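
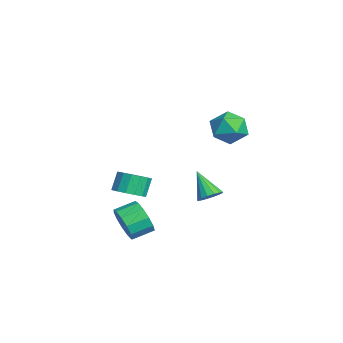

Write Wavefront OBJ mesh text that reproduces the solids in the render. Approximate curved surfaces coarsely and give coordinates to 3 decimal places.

v -2.256 2.324 -1.951
v -1.801 1.8 -1.799
v -3.284 1.816 -0.629
v -1.687 2.087 -1.599
v -1.724 2.437 -1.494
v -1.905 2.757 -1.511
v -2.179 2.961 -1.646
v -2.474 2.994 -1.863
v -2.71 2.848 -2.103
v -2.825 2.561 -2.302
v -2.787 2.211 -2.408
v -2.607 1.892 -2.391
v -2.333 1.688 -2.256
v -2.038 1.654 -2.039
v 2.169 -2.622 -1.094
v 2.752 -2.768 -0.295
v 2.514 -1.705 0.073
v 1.931 -1.558 -0.726
v 3.084 -2.554 -0.697
v 2.846 -1.491 -0.329
v 3.126 -2.362 -1.225
v 2.888 -1.299 -0.857
v 2.864 -2.252 -1.711
v 2.626 -1.189 -1.343
v 2.381 -2.26 -2.002
v 2.143 -1.197 -1.634
v 1.831 -2.382 -2.004
v 1.593 -1.319 -1.636
v 1.388 -2.58 -1.718
v 1.15 -1.517 -1.349
v 1.193 -2.792 -1.233
v 0.955 -1.729 -0.865
v 1.308 -2.949 -0.704
v 1.07 -1.886 -0.336
v 1.696 -3.003 -0.299
v 1.458 -1.939 0.069
v 2.235 -2.935 -0.147
v 1.997 -1.872 0.221
v -3.721 -1.588 -2.167
v -2.964 -1.836 -1.728
v -3.442 -1.461 -0.693
v -4.199 -1.212 -1.133
v -2.89 -1.389 -1.856
v -3.367 -1.014 -0.821
v -3.038 -0.995 -2.067
v -3.516 -0.62 -1.032
v -3.37 -0.76 -2.305
v -3.847 -0.384 -1.27
v -3.795 -0.746 -2.507
v -4.273 -0.371 -1.472
v -4.201 -0.959 -2.617
v -4.679 -0.583 -1.582
v -4.478 -1.339 -2.607
v -4.956 -0.964 -1.572
v -4.553 -1.786 -2.479
v -5.03 -1.411 -1.444
v -4.404 -2.18 -2.268
v -4.882 -1.805 -1.233
v -4.073 -2.416 -2.03
v -4.55 -2.04 -0.995
v -3.647 -2.429 -1.828
v -4.125 -2.054 -0.793
v -3.241 -2.217 -1.718
v -3.719 -1.841 -0.683
v -0.218 3.596 4.398
v 0.518 3.074 3.819
v -1.478 2.726 3.581
v -0.742 2.204 3.002
v -0.834 2.011 4.053
v -0.055 2.548 4.558
v -0.905 3.252 2.842
v -0.126 3.789 3.347
v 0.094 2.861 2.858
v 0.138 2.094 3.606
v -1.098 3.706 3.794
v -1.054 2.939 4.542
f 2 1 4
f 2 4 3
f 4 1 5
f 4 5 3
f 5 1 6
f 5 6 3
f 6 1 7
f 6 7 3
f 7 1 8
f 7 8 3
f 8 1 9
f 8 9 3
f 9 1 10
f 9 10 3
f 10 1 11
f 10 11 3
f 11 1 12
f 11 12 3
f 12 1 13
f 12 13 3
f 13 1 14
f 13 14 3
f 14 1 2
f 14 2 3
f 16 15 19
f 16 19 17
f 17 19 20
f 17 20 18
f 19 15 21
f 19 21 20
f 20 21 22
f 20 22 18
f 21 15 23
f 21 23 22
f 22 23 24
f 22 24 18
f 23 15 25
f 23 25 24
f 24 25 26
f 24 26 18
f 25 15 27
f 25 27 26
f 26 27 28
f 26 28 18
f 27 15 29
f 27 29 28
f 28 29 30
f 28 30 18
f 29 15 31
f 29 31 30
f 30 31 32
f 30 32 18
f 31 15 33
f 31 33 32
f 32 33 34
f 32 34 18
f 33 15 35
f 33 35 34
f 34 35 36
f 34 36 18
f 35 15 37
f 35 37 36
f 36 37 38
f 36 38 18
f 37 15 16
f 37 16 38
f 38 16 17
f 38 17 18
f 40 39 43
f 40 43 41
f 41 43 44
f 41 44 42
f 43 39 45
f 43 45 44
f 44 45 46
f 44 46 42
f 45 39 47
f 45 47 46
f 46 47 48
f 46 48 42
f 47 39 49
f 47 49 48
f 48 49 50
f 48 50 42
f 49 39 51
f 49 51 50
f 50 51 52
f 50 52 42
f 51 39 53
f 51 53 52
f 52 53 54
f 52 54 42
f 53 39 55
f 53 55 54
f 54 55 56
f 54 56 42
f 55 39 57
f 55 57 56
f 56 57 58
f 56 58 42
f 57 39 59
f 57 59 58
f 58 59 60
f 58 60 42
f 59 39 61
f 59 61 60
f 60 61 62
f 60 62 42
f 61 39 63
f 61 63 62
f 62 63 64
f 62 64 42
f 63 39 40
f 63 40 64
f 64 40 41
f 64 41 42
f 65 76 70
f 65 70 66
f 65 66 72
f 65 72 75
f 65 75 76
f 66 70 74
f 70 76 69
f 76 75 67
f 75 72 71
f 72 66 73
f 68 74 69
f 68 69 67
f 68 67 71
f 68 71 73
f 68 73 74
f 69 74 70
f 67 69 76
f 71 67 75
f 73 71 72
f 74 73 66



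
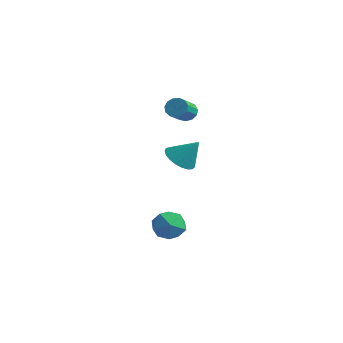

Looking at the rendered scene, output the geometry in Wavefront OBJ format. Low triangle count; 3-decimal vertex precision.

v 0.322 0.523 -2.774
v 0.864 0.41 -3.717
v -1.124 -0.17 -3.523
v -0.582 -0.283 -4.466
v -0.317 -0.903 -3.605
v 0.577 -0.475 -3.143
v -0.837 0.715 -4.097
v 0.057 1.143 -3.635
v 0.148 0.529 -4.535
v 0.469 -0.471 -4.231
v -0.729 0.711 -3.009
v -0.408 -0.289 -2.705
v -0.635 1.482 0.79
v 0.218 1.2 0.329
v 0.255 2.018 2.11
v 0.175 1.597 0.197
v -0.009 1.974 0.168
v -0.301 2.265 0.247
v -0.65 2.422 0.419
v -0.997 2.415 0.655
v -1.282 2.248 0.915
v -1.454 1.948 1.153
v -1.485 1.568 1.328
v -1.369 1.172 1.41
v -1.126 0.831 1.385
v -0.798 0.602 1.257
v -0.442 0.525 1.048
v -0.12 0.614 0.794
v 0.114 0.853 0.54
v -2.353 3.766 3.088
v -2.065 4.166 3.557
v -1.658 2.953 4.34
v -1.947 2.554 3.872
v -2.428 4.115 3.667
v -2.021 2.903 4.451
v -2.768 3.954 3.594
v -2.361 2.741 4.377
v -2.976 3.733 3.36
v -2.569 2.52 4.143
v -2.986 3.523 3.04
v -2.58 2.31 3.823
v -2.796 3.39 2.735
v -2.389 2.177 3.519
v -2.465 3.376 2.542
v -2.058 2.164 3.326
v -2.098 3.487 2.523
v -1.692 2.274 3.307
v -1.813 3.686 2.683
v -1.406 2.473 3.467
v -1.699 3.911 2.972
v -1.292 2.698 3.756
v -1.793 4.09 3.298
v -1.386 2.877 4.081
f 1 12 6
f 1 6 2
f 1 2 8
f 1 8 11
f 1 11 12
f 2 6 10
f 6 12 5
f 12 11 3
f 11 8 7
f 8 2 9
f 4 10 5
f 4 5 3
f 4 3 7
f 4 7 9
f 4 9 10
f 5 10 6
f 3 5 12
f 7 3 11
f 9 7 8
f 10 9 2
f 14 13 16
f 14 16 15
f 16 13 17
f 16 17 15
f 17 13 18
f 17 18 15
f 18 13 19
f 18 19 15
f 19 13 20
f 19 20 15
f 20 13 21
f 20 21 15
f 21 13 22
f 21 22 15
f 22 13 23
f 22 23 15
f 23 13 24
f 23 24 15
f 24 13 25
f 24 25 15
f 25 13 26
f 25 26 15
f 26 13 27
f 26 27 15
f 27 13 28
f 27 28 15
f 28 13 29
f 28 29 15
f 29 13 14
f 29 14 15
f 31 30 34
f 31 34 32
f 32 34 35
f 32 35 33
f 34 30 36
f 34 36 35
f 35 36 37
f 35 37 33
f 36 30 38
f 36 38 37
f 37 38 39
f 37 39 33
f 38 30 40
f 38 40 39
f 39 40 41
f 39 41 33
f 40 30 42
f 40 42 41
f 41 42 43
f 41 43 33
f 42 30 44
f 42 44 43
f 43 44 45
f 43 45 33
f 44 30 46
f 44 46 45
f 45 46 47
f 45 47 33
f 46 30 48
f 46 48 47
f 47 48 49
f 47 49 33
f 48 30 50
f 48 50 49
f 49 50 51
f 49 51 33
f 50 30 52
f 50 52 51
f 51 52 53
f 51 53 33
f 52 30 31
f 52 31 53
f 53 31 32
f 53 32 33



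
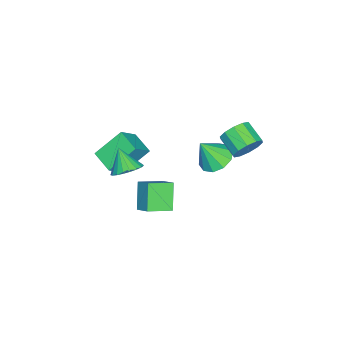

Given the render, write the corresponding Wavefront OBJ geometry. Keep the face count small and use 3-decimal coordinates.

v -3.197 0.782 -2.05
v -2.145 0.962 -2.272
v -2.743 -0.002 -0.53
v -2.379 1.492 -1.928
v -2.925 1.751 -1.631
v -3.575 1.64 -1.494
v -4.081 1.202 -1.569
v -4.249 0.603 -1.828
v -4.016 0.073 -2.172
v -3.469 -0.186 -2.469
v -2.819 -0.075 -2.606
v -2.313 0.363 -2.531
v -0.608 3.351 2.25
v -0.138 3.423 3.049
v -0.902 2.422 3.589
v -1.372 2.349 2.79
v -0.588 3.78 3.074
v -1.352 2.779 3.615
v -1.046 3.973 2.785
v -1.809 2.972 3.325
v -1.336 3.928 2.291
v -2.1 2.927 2.831
v -1.349 3.662 1.781
v -2.112 2.661 2.322
v -1.078 3.278 1.451
v -1.842 2.277 1.991
v -0.628 2.921 1.425
v -1.392 1.92 1.966
v -0.171 2.728 1.715
v -0.934 1.727 2.255
v 0.12 2.773 2.209
v -0.644 1.772 2.749
v 0.132 3.039 2.718
v -0.631 2.038 3.259
v -0.202 -2.704 -2.469
v 0.308 -1.919 -1.801
v -1.175 -1.593 -3.031
v -0.664 -0.808 -2.363
v 0.944 -2.352 -3.757
v 1.455 -1.567 -3.089
v -0.028 -1.241 -4.319
v 0.482 -0.456 -3.651
v -0.908 -4.611 -1.414
v -1.924 -3.444 -0.07
v -0.123 -3.5 -1.786
v -1.139 -2.333 -0.441
v 0.219 -5.007 -0.219
v -0.797 -3.84 1.126
v 1.004 -3.896 -0.59
v -0.012 -2.729 0.754
v 2.96 -2.092 2.078
v 3.724 -2.013 2.566
v 2.34 -2.788 3.162
v 3.537 -1.698 2.66
v 3.25 -1.451 2.655
v 2.913 -1.315 2.549
v 2.584 -1.314 2.362
v 2.32 -1.447 2.125
v 2.167 -1.692 1.881
v 2.151 -2.006 1.67
v 2.275 -2.335 1.53
v 2.517 -2.622 1.485
v 2.836 -2.817 1.542
v 3.176 -2.888 1.692
v 3.479 -2.82 1.908
v 3.693 -2.627 2.154
v 3.779 -2.341 2.386
f 2 1 4
f 2 4 3
f 4 1 5
f 4 5 3
f 5 1 6
f 5 6 3
f 6 1 7
f 6 7 3
f 7 1 8
f 7 8 3
f 8 1 9
f 8 9 3
f 9 1 10
f 9 10 3
f 10 1 11
f 10 11 3
f 11 1 12
f 11 12 3
f 12 1 2
f 12 2 3
f 14 13 17
f 14 17 15
f 15 17 18
f 15 18 16
f 17 13 19
f 17 19 18
f 18 19 20
f 18 20 16
f 19 13 21
f 19 21 20
f 20 21 22
f 20 22 16
f 21 13 23
f 21 23 22
f 22 23 24
f 22 24 16
f 23 13 25
f 23 25 24
f 24 25 26
f 24 26 16
f 25 13 27
f 25 27 26
f 26 27 28
f 26 28 16
f 27 13 29
f 27 29 28
f 28 29 30
f 28 30 16
f 29 13 31
f 29 31 30
f 30 31 32
f 30 32 16
f 31 13 33
f 31 33 32
f 32 33 34
f 32 34 16
f 33 13 14
f 33 14 34
f 34 14 15
f 34 15 16
f 36 38 35
f 39 36 35
f 35 38 37
f 37 39 35
f 36 42 38
f 40 36 39
f 40 42 36
f 38 42 37
f 41 39 37
f 37 42 41
f 41 40 39
f 42 40 41
f 44 46 43
f 47 44 43
f 43 46 45
f 45 47 43
f 44 50 46
f 48 44 47
f 48 50 44
f 46 50 45
f 49 47 45
f 45 50 49
f 49 48 47
f 50 48 49
f 52 51 54
f 52 54 53
f 54 51 55
f 54 55 53
f 55 51 56
f 55 56 53
f 56 51 57
f 56 57 53
f 57 51 58
f 57 58 53
f 58 51 59
f 58 59 53
f 59 51 60
f 59 60 53
f 60 51 61
f 60 61 53
f 61 51 62
f 61 62 53
f 62 51 63
f 62 63 53
f 63 51 64
f 63 64 53
f 64 51 65
f 64 65 53
f 65 51 66
f 65 66 53
f 66 51 67
f 66 67 53
f 67 51 52
f 67 52 53



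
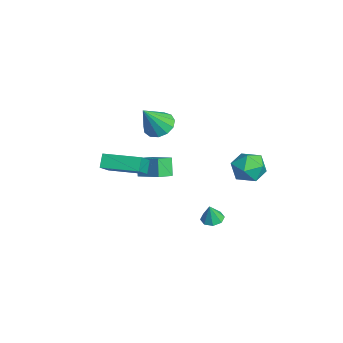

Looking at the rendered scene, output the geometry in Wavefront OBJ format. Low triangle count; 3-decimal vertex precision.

v 2.416 0.814 -3.212
v 2.778 0.298 -3.371
v 2.604 0.606 -2.108
v 3.046 0.716 -3.338
v 2.945 1.191 -3.231
v 2.534 1.446 -3.113
v 2.054 1.33 -3.054
v 1.786 0.912 -3.087
v 1.887 0.437 -3.194
v 2.298 0.183 -3.311
v 1.736 3.115 0.36
v 2.211 3.418 1.26
v 2.949 1.922 0.12
v 3.424 2.225 1.02
v 2.484 1.734 1.056
v 1.734 2.471 1.204
v 3.426 2.869 0.176
v 2.676 3.606 0.324
v 3.256 3.266 1.146
v 2.674 2.564 1.69
v 2.486 2.776 -0.31
v 1.904 2.074 0.234
v 0.044 -2.758 0.373
v 1.179 -1.851 0.993
v -0.425 -1.934 0.025
v 0.71 -1.026 0.646
v 0.65 -2.834 -0.626
v 1.785 -1.926 -0.005
v 0.181 -2.009 -0.973
v 1.316 -1.102 -0.353
v -1.876 -1.223 1.538
v -1.046 -1.401 1.134
v -1.284 -2.197 3.182
v -0.992 -0.94 1.388
v -1.219 -0.568 1.69
v -1.654 -0.404 1.944
v -2.159 -0.5 2.069
v -2.575 -0.826 2.026
v -2.769 -1.277 1.828
v -2.679 -1.711 1.538
v -2.334 -1.99 1.248
v -1.844 -2.026 1.051
v -1.364 -1.806 1.008
v 1.791 -4.403 1.926
v 2.736 -4.984 2.876
v 2.777 -2.565 2.07
v 3.722 -3.146 3.019
v 2.318 -4.634 1.261
v 3.263 -5.215 2.21
v 3.304 -2.796 1.404
v 4.249 -3.377 2.354
f 2 1 4
f 2 4 3
f 4 1 5
f 4 5 3
f 5 1 6
f 5 6 3
f 6 1 7
f 6 7 3
f 7 1 8
f 7 8 3
f 8 1 9
f 8 9 3
f 9 1 10
f 9 10 3
f 10 1 2
f 10 2 3
f 11 22 16
f 11 16 12
f 11 12 18
f 11 18 21
f 11 21 22
f 12 16 20
f 16 22 15
f 22 21 13
f 21 18 17
f 18 12 19
f 14 20 15
f 14 15 13
f 14 13 17
f 14 17 19
f 14 19 20
f 15 20 16
f 13 15 22
f 17 13 21
f 19 17 18
f 20 19 12
f 24 26 23
f 27 24 23
f 23 26 25
f 25 27 23
f 24 30 26
f 28 24 27
f 28 30 24
f 26 30 25
f 29 27 25
f 25 30 29
f 29 28 27
f 30 28 29
f 32 31 34
f 32 34 33
f 34 31 35
f 34 35 33
f 35 31 36
f 35 36 33
f 36 31 37
f 36 37 33
f 37 31 38
f 37 38 33
f 38 31 39
f 38 39 33
f 39 31 40
f 39 40 33
f 40 31 41
f 40 41 33
f 41 31 42
f 41 42 33
f 42 31 43
f 42 43 33
f 43 31 32
f 43 32 33
f 45 47 44
f 48 45 44
f 44 47 46
f 46 48 44
f 45 51 47
f 49 45 48
f 49 51 45
f 47 51 46
f 50 48 46
f 46 51 50
f 50 49 48
f 51 49 50



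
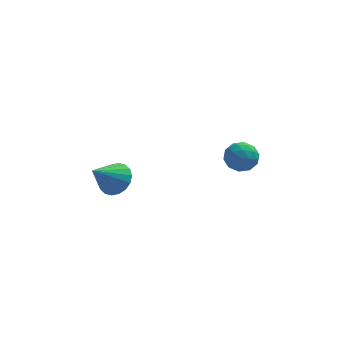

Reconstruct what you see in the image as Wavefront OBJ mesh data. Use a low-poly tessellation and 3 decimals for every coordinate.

v 3.107 -1.772 0.865
v 3.665 -1.576 1.386
v 3.695 -2.884 0.654
v 4.253 -2.688 1.175
v 3.521 -2.843 1.422
v 3.157 -2.156 1.552
v 4.203 -2.304 0.488
v 3.839 -1.617 0.618
v 4.343 -1.905 1.153
v 3.921 -2.238 1.73
v 3.439 -2.222 0.31
v 3.017 -2.555 0.887
v 3.334 -1.576 1.144
v 4.026 -2.884 0.896
v 3.595 -2.975 1.041
v 3.923 -2.86 1.347
v 3.035 -1.917 1.242
v 3.364 -1.802 1.548
v 3.279 -2.547 1.569
v 3.996 -2.658 0.492
v 4.325 -2.543 0.798
v 3.437 -1.6 0.693
v 3.765 -1.485 0.999
v 4.081 -1.913 0.471
v 4.061 -1.654 1.314
v 4.407 -2.308 1.189
v 4.377 -2.082 0.785
v 4.163 -1.678 0.862
v 3.813 -1.85 1.653
v 4.159 -2.504 1.528
v 3.728 -2.595 1.673
v 3.514 -2.191 1.75
v 4.211 -2.043 1.516
v 3.201 -1.956 0.512
v 3.547 -2.61 0.387
v 3.846 -2.269 0.29
v 3.632 -1.865 0.367
v 2.953 -2.152 0.851
v 3.299 -2.806 0.726
v 3.197 -2.782 1.178
v 2.983 -2.378 1.255
v 3.149 -2.417 0.524
v -1.517 -2.885 0.313
v -0.912 -3.431 0.47
v -2.443 -3.595 1.407
v -0.84 -3.157 0.708
v -0.903 -2.83 0.868
v -1.087 -2.514 0.918
v -1.356 -2.271 0.848
v -1.657 -2.15 0.672
v -1.931 -2.174 0.424
v -2.122 -2.339 0.155
v -2.194 -2.612 -0.083
v -2.132 -2.939 -0.243
v -1.947 -3.256 -0.292
v -1.678 -3.499 -0.222
v -1.377 -3.62 -0.046
v -1.104 -3.596 0.201
f 1 38 17
f 38 12 41
f 17 41 6
f 38 41 17
f 1 17 13
f 17 6 18
f 13 18 2
f 17 18 13
f 1 13 22
f 13 2 23
f 22 23 8
f 13 23 22
f 1 22 34
f 22 8 37
f 34 37 11
f 22 37 34
f 1 34 38
f 34 11 42
f 38 42 12
f 34 42 38
f 2 18 29
f 18 6 32
f 29 32 10
f 18 32 29
f 6 41 19
f 41 12 40
f 19 40 5
f 41 40 19
f 12 42 39
f 42 11 35
f 39 35 3
f 42 35 39
f 11 37 36
f 37 8 24
f 36 24 7
f 37 24 36
f 8 23 28
f 23 2 25
f 28 25 9
f 23 25 28
f 4 30 16
f 30 10 31
f 16 31 5
f 30 31 16
f 4 16 14
f 16 5 15
f 14 15 3
f 16 15 14
f 4 14 21
f 14 3 20
f 21 20 7
f 14 20 21
f 4 21 26
f 21 7 27
f 26 27 9
f 21 27 26
f 4 26 30
f 26 9 33
f 30 33 10
f 26 33 30
f 5 31 19
f 31 10 32
f 19 32 6
f 31 32 19
f 3 15 39
f 15 5 40
f 39 40 12
f 15 40 39
f 7 20 36
f 20 3 35
f 36 35 11
f 20 35 36
f 9 27 28
f 27 7 24
f 28 24 8
f 27 24 28
f 10 33 29
f 33 9 25
f 29 25 2
f 33 25 29
f 44 43 46
f 44 46 45
f 46 43 47
f 46 47 45
f 47 43 48
f 47 48 45
f 48 43 49
f 48 49 45
f 49 43 50
f 49 50 45
f 50 43 51
f 50 51 45
f 51 43 52
f 51 52 45
f 52 43 53
f 52 53 45
f 53 43 54
f 53 54 45
f 54 43 55
f 54 55 45
f 55 43 56
f 55 56 45
f 56 43 57
f 56 57 45
f 57 43 58
f 57 58 45
f 58 43 44
f 58 44 45



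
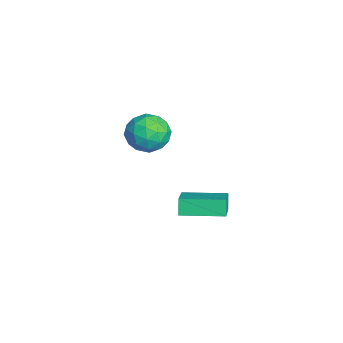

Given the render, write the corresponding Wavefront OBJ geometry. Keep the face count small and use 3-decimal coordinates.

v -2.715 2.419 1.148
v -1.6 2.297 1.507
v -3.3 1.323 2.593
v -2.185 1.201 2.952
v -2.723 2.245 3.045
v -2.361 2.922 2.152
v -2.539 0.698 1.948
v -2.177 1.375 1.055
v -1.491 1.233 2.001
v -1.605 2.189 2.68
v -3.295 1.431 1.42
v -3.409 2.387 2.099
v -2.106 2.454 1.201
v -2.794 1.166 2.899
v -3.11 1.779 2.954
v -2.455 1.708 3.165
v -2.553 2.821 1.58
v -1.898 2.75 1.791
v -2.558 2.719 2.695
v -3.002 0.87 2.309
v -2.347 0.799 2.52
v -2.445 1.912 0.935
v -1.79 1.841 1.146
v -2.342 0.901 1.405
v -1.387 1.757 1.702
v -1.731 1.113 2.552
v -1.938 0.818 1.961
v -1.726 1.216 1.436
v -1.454 2.319 2.101
v -1.798 1.675 2.95
v -2.114 2.288 3.005
v -1.901 2.686 2.48
v -1.39 1.694 2.392
v -3.102 1.945 1.15
v -3.446 1.301 1.999
v -2.999 0.934 1.62
v -2.786 1.332 1.095
v -3.169 2.507 1.548
v -3.513 1.863 2.398
v -3.174 2.404 2.664
v -2.962 2.802 2.139
v -3.51 1.926 1.708
v 2.107 2.983 0.144
v 1.68 3.03 0.935
v 2.43 5.057 0.196
v 2.003 5.104 0.986
v 3.797 2.696 1.074
v 3.37 2.743 1.864
v 4.12 4.77 1.125
v 3.693 4.817 1.916
f 1 38 17
f 38 12 41
f 17 41 6
f 38 41 17
f 1 17 13
f 17 6 18
f 13 18 2
f 17 18 13
f 1 13 22
f 13 2 23
f 22 23 8
f 13 23 22
f 1 22 34
f 22 8 37
f 34 37 11
f 22 37 34
f 1 34 38
f 34 11 42
f 38 42 12
f 34 42 38
f 2 18 29
f 18 6 32
f 29 32 10
f 18 32 29
f 6 41 19
f 41 12 40
f 19 40 5
f 41 40 19
f 12 42 39
f 42 11 35
f 39 35 3
f 42 35 39
f 11 37 36
f 37 8 24
f 36 24 7
f 37 24 36
f 8 23 28
f 23 2 25
f 28 25 9
f 23 25 28
f 4 30 16
f 30 10 31
f 16 31 5
f 30 31 16
f 4 16 14
f 16 5 15
f 14 15 3
f 16 15 14
f 4 14 21
f 14 3 20
f 21 20 7
f 14 20 21
f 4 21 26
f 21 7 27
f 26 27 9
f 21 27 26
f 4 26 30
f 26 9 33
f 30 33 10
f 26 33 30
f 5 31 19
f 31 10 32
f 19 32 6
f 31 32 19
f 3 15 39
f 15 5 40
f 39 40 12
f 15 40 39
f 7 20 36
f 20 3 35
f 36 35 11
f 20 35 36
f 9 27 28
f 27 7 24
f 28 24 8
f 27 24 28
f 10 33 29
f 33 9 25
f 29 25 2
f 33 25 29
f 44 46 43
f 47 44 43
f 43 46 45
f 45 47 43
f 44 50 46
f 48 44 47
f 48 50 44
f 46 50 45
f 49 47 45
f 45 50 49
f 49 48 47
f 50 48 49



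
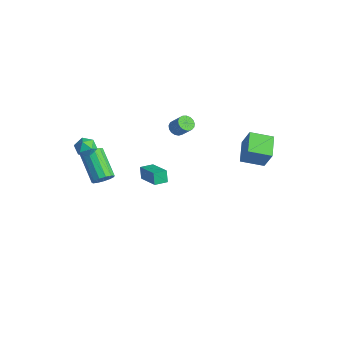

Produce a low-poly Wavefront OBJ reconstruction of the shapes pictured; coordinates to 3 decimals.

v -4.283 -2.253 1.031
v -3.544 -2.28 0.927
v -4.296 -3.44 1.253
v -3.557 -3.467 1.149
v -3.837 -3.118 1.746
v -3.829 -2.385 1.609
v -4.011 -3.335 0.571
v -4.003 -2.602 0.434
v -3.376 -2.949 0.642
v -3.269 -2.815 1.369
v -4.571 -2.905 0.811
v -4.464 -2.771 1.538
v 3.794 2.846 2.65
v 4.471 2.9 4.01
v 2.679 3.739 3.17
v 3.356 3.793 4.53
v 4.544 4.027 2.23
v 5.221 4.081 3.59
v 3.429 4.92 2.75
v 4.106 4.974 4.11
v -3.46 0.681 -3.219
v -3.766 0.799 -2.403
v -3.388 1.563 -3.32
v -3.695 1.681 -2.504
v -1.825 0.619 -2.596
v -2.132 0.737 -1.78
v -1.754 1.501 -2.697
v -2.06 1.619 -1.881
v -0.655 1.442 3.185
v -0.368 1.792 2.856
v 0.322 2.008 3.685
v 0.035 1.658 4.015
v -0.554 1.949 2.969
v 0.136 2.164 3.798
v -0.762 1.989 3.132
v -0.072 2.205 3.961
v -0.946 1.904 3.308
v -0.256 2.12 4.137
v -1.064 1.714 3.455
v -0.374 1.93 4.284
v -1.088 1.461 3.541
v -0.398 1.677 4.37
v -1.012 1.204 3.545
v -0.322 1.419 4.374
v -0.855 1.001 3.467
v -0.165 1.217 4.296
v -0.652 0.9 3.324
v 0.038 1.115 4.153
v -0.45 0.922 3.15
v 0.24 1.138 3.979
v -0.294 1.064 2.984
v 0.396 1.28 3.813
v -0.222 1.293 2.864
v 0.468 1.508 3.693
v -0.248 1.555 2.818
v 0.442 1.771 3.647
v -2.445 -2.577 -1.004
v -2.027 -2.637 -0.42
v -3.738 -2.403 0.827
v -4.155 -2.343 0.244
v -2.04 -2.242 -0.512
v -3.75 -2.008 0.736
v -2.181 -1.953 -0.759
v -3.892 -1.719 0.488
v -2.406 -1.862 -1.085
v -4.117 -1.629 0.163
v -2.643 -1.999 -1.384
v -4.354 -1.765 -0.137
v -2.817 -2.319 -1.563
v -4.528 -2.085 -0.316
v -2.873 -2.721 -1.564
v -4.584 -2.487 -0.317
v -2.793 -3.077 -1.388
v -4.503 -2.843 -0.14
v -2.602 -3.274 -1.089
v -4.313 -3.041 0.159
v -2.361 -3.25 -0.763
v -4.072 -3.017 0.484
v -2.147 -3.013 -0.514
v -3.858 -2.779 0.734
f 1 12 6
f 1 6 2
f 1 2 8
f 1 8 11
f 1 11 12
f 2 6 10
f 6 12 5
f 12 11 3
f 11 8 7
f 8 2 9
f 4 10 5
f 4 5 3
f 4 3 7
f 4 7 9
f 4 9 10
f 5 10 6
f 3 5 12
f 7 3 11
f 9 7 8
f 10 9 2
f 14 16 13
f 17 14 13
f 13 16 15
f 15 17 13
f 14 20 16
f 18 14 17
f 18 20 14
f 16 20 15
f 19 17 15
f 15 20 19
f 19 18 17
f 20 18 19
f 22 24 21
f 25 22 21
f 21 24 23
f 23 25 21
f 22 28 24
f 26 22 25
f 26 28 22
f 24 28 23
f 27 25 23
f 23 28 27
f 27 26 25
f 28 26 27
f 30 29 33
f 30 33 31
f 31 33 34
f 31 34 32
f 33 29 35
f 33 35 34
f 34 35 36
f 34 36 32
f 35 29 37
f 35 37 36
f 36 37 38
f 36 38 32
f 37 29 39
f 37 39 38
f 38 39 40
f 38 40 32
f 39 29 41
f 39 41 40
f 40 41 42
f 40 42 32
f 41 29 43
f 41 43 42
f 42 43 44
f 42 44 32
f 43 29 45
f 43 45 44
f 44 45 46
f 44 46 32
f 45 29 47
f 45 47 46
f 46 47 48
f 46 48 32
f 47 29 49
f 47 49 48
f 48 49 50
f 48 50 32
f 49 29 51
f 49 51 50
f 50 51 52
f 50 52 32
f 51 29 53
f 51 53 52
f 52 53 54
f 52 54 32
f 53 29 55
f 53 55 54
f 54 55 56
f 54 56 32
f 55 29 30
f 55 30 56
f 56 30 31
f 56 31 32
f 58 57 61
f 58 61 59
f 59 61 62
f 59 62 60
f 61 57 63
f 61 63 62
f 62 63 64
f 62 64 60
f 63 57 65
f 63 65 64
f 64 65 66
f 64 66 60
f 65 57 67
f 65 67 66
f 66 67 68
f 66 68 60
f 67 57 69
f 67 69 68
f 68 69 70
f 68 70 60
f 69 57 71
f 69 71 70
f 70 71 72
f 70 72 60
f 71 57 73
f 71 73 72
f 72 73 74
f 72 74 60
f 73 57 75
f 73 75 74
f 74 75 76
f 74 76 60
f 75 57 77
f 75 77 76
f 76 77 78
f 76 78 60
f 77 57 79
f 77 79 78
f 78 79 80
f 78 80 60
f 79 57 58
f 79 58 80
f 80 58 59
f 80 59 60



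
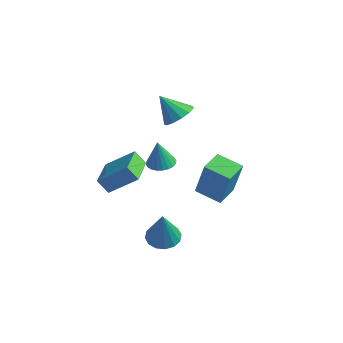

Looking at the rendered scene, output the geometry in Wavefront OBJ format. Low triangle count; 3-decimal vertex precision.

v 2.561 -2.856 -2.278
v 3.147 -3.265 -2.591
v 3.159 -3.424 -0.422
v 3.299 -2.896 -2.527
v 3.253 -2.517 -2.397
v 3.022 -2.228 -2.234
v 2.668 -2.108 -2.083
v 2.284 -2.189 -1.984
v 1.975 -2.448 -1.964
v 1.823 -2.816 -2.028
v 1.869 -3.195 -2.158
v 2.1 -3.484 -2.321
v 2.455 -3.604 -2.472
v 2.838 -3.524 -2.571
v 0.231 1.119 -2.342
v 0.923 1.03 -0.372
v -0.124 2.252 -2.166
v 0.569 2.163 -0.196
v 1.431 1.557 -2.744
v 2.124 1.468 -0.774
v 1.077 2.69 -2.568
v 1.769 2.601 -0.598
v 0.167 0.209 2.92
v 0.634 0.627 3.433
v -0.627 -0.229 4
v 0.3 0.91 3.303
v -0.076 0.971 3.051
v -0.374 0.79 2.758
v -0.502 0.424 2.516
v -0.416 -0.01 2.402
v -0.146 -0.374 2.453
v 0.223 -0.553 2.652
v 0.575 -0.49 2.936
v 0.797 -0.205 3.215
v 0.819 0.211 3.4
v 1.602 -2.109 1.591
v 2.235 -2.254 1.549
v 1.638 -2.351 2.969
v 2.244 -2.004 1.593
v 2.155 -1.77 1.636
v 1.982 -1.588 1.672
v 1.751 -1.486 1.696
v 1.498 -1.478 1.704
v 1.26 -1.566 1.695
v 1.075 -1.738 1.669
v 0.97 -1.965 1.632
v 0.961 -2.215 1.589
v 1.05 -2.449 1.546
v 1.222 -2.631 1.509
v 1.453 -2.733 1.485
v 1.706 -2.741 1.478
v 1.944 -2.652 1.487
v 2.129 -2.481 1.512
v 0.682 -4.283 0.194
v 0.272 -4.558 0.862
v -0.409 -2.905 0.092
v -0.818 -3.18 0.759
v 1.658 -3.44 1.141
v 1.249 -3.715 1.808
v 0.568 -2.062 1.038
v 0.158 -2.337 1.706
f 2 1 4
f 2 4 3
f 4 1 5
f 4 5 3
f 5 1 6
f 5 6 3
f 6 1 7
f 6 7 3
f 7 1 8
f 7 8 3
f 8 1 9
f 8 9 3
f 9 1 10
f 9 10 3
f 10 1 11
f 10 11 3
f 11 1 12
f 11 12 3
f 12 1 13
f 12 13 3
f 13 1 14
f 13 14 3
f 14 1 2
f 14 2 3
f 16 18 15
f 19 16 15
f 15 18 17
f 17 19 15
f 16 22 18
f 20 16 19
f 20 22 16
f 18 22 17
f 21 19 17
f 17 22 21
f 21 20 19
f 22 20 21
f 24 23 26
f 24 26 25
f 26 23 27
f 26 27 25
f 27 23 28
f 27 28 25
f 28 23 29
f 28 29 25
f 29 23 30
f 29 30 25
f 30 23 31
f 30 31 25
f 31 23 32
f 31 32 25
f 32 23 33
f 32 33 25
f 33 23 34
f 33 34 25
f 34 23 35
f 34 35 25
f 35 23 24
f 35 24 25
f 37 36 39
f 37 39 38
f 39 36 40
f 39 40 38
f 40 36 41
f 40 41 38
f 41 36 42
f 41 42 38
f 42 36 43
f 42 43 38
f 43 36 44
f 43 44 38
f 44 36 45
f 44 45 38
f 45 36 46
f 45 46 38
f 46 36 47
f 46 47 38
f 47 36 48
f 47 48 38
f 48 36 49
f 48 49 38
f 49 36 50
f 49 50 38
f 50 36 51
f 50 51 38
f 51 36 52
f 51 52 38
f 52 36 53
f 52 53 38
f 53 36 37
f 53 37 38
f 55 57 54
f 58 55 54
f 54 57 56
f 56 58 54
f 55 61 57
f 59 55 58
f 59 61 55
f 57 61 56
f 60 58 56
f 56 61 60
f 60 59 58
f 61 59 60



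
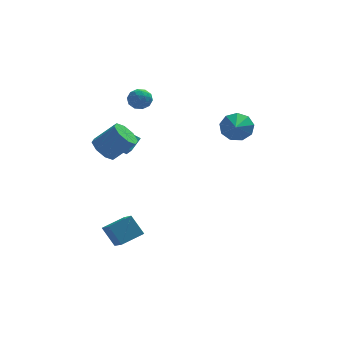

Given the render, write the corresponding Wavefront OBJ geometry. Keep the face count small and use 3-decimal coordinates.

v 3.644 2.364 1.386
v 3.946 1.853 0.484
v 3.416 0.876 2.154
v 4.535 1.982 0.91
v 4.708 2.29 1.559
v 4.383 2.633 2.127
v 3.712 2.85 2.349
v 3.01 2.84 2.12
v 2.604 2.607 1.548
v 2.685 2.261 0.9
v 3.215 1.963 0.48
v -4.701 3.054 0.091
v -4.421 2.183 0.883
v -4.103 3.821 0.724
v -3.823 2.95 1.515
v -3.117 2.65 -0.915
v -2.837 1.779 -0.124
v -2.519 3.417 -0.283
v -2.239 2.546 0.509
v -4.133 -3.943 -4.987
v -3.77 -5.332 -4.021
v -4.846 -3.314 -3.814
v -4.483 -4.703 -2.848
v -2.797 -3.277 -4.532
v -2.434 -4.666 -3.566
v -3.51 -2.648 -3.359
v -3.147 -4.037 -2.393
v -2.887 3.38 3.887
v -2.155 3.525 4.252
v -2.345 2.355 3.208
v -1.613 2.5 3.573
v -2.249 2.205 4.019
v -2.583 2.838 4.439
v -1.917 3.042 3.021
v -2.251 3.675 3.441
v -1.555 3.316 3.717
v -1.76 2.798 4.334
v -2.74 3.082 3.126
v -2.945 2.564 3.743
v -2.568 3.543 4.13
v -1.932 2.337 3.33
v -2.305 2.164 3.593
v -1.875 2.249 3.807
v -2.82 3.139 4.239
v -2.39 3.224 4.454
v -2.445 2.448 4.316
v -2.11 2.656 3.006
v -1.68 2.741 3.221
v -2.625 3.631 3.653
v -2.195 3.716 3.867
v -2.055 3.432 3.144
v -1.786 3.505 4.029
v -1.467 2.902 3.63
v -1.646 3.22 3.306
v -1.842 3.593 3.553
v -1.906 3.201 4.392
v -1.588 2.598 3.992
v -1.962 2.425 4.255
v -2.158 2.797 4.502
v -1.554 3.078 4.077
v -2.912 3.282 3.468
v -2.594 2.679 3.068
v -2.342 3.083 2.958
v -2.538 3.455 3.205
v -3.033 2.978 3.83
v -2.714 2.375 3.431
v -2.658 2.287 3.907
v -2.854 2.66 4.154
v -2.946 2.802 3.383
v -4.613 -0.975 1.558
v -4.084 -1.579 0.979
v -2.737 -1.668 2.302
v -3.267 -1.065 2.882
v -3.921 -0.849 0.862
v -2.574 -0.938 2.186
v -4.163 -0.192 1.153
v -2.817 -0.281 2.476
v -4.669 0.005 1.681
v -3.323 -0.084 3.005
v -5.143 -0.372 2.138
v -3.796 -0.461 3.461
v -5.306 -1.102 2.254
v -3.959 -1.191 3.578
v -5.063 -1.759 1.964
v -3.717 -1.848 3.287
v -4.557 -1.956 1.435
v -3.211 -2.045 2.759
f 2 1 4
f 2 4 3
f 4 1 5
f 4 5 3
f 5 1 6
f 5 6 3
f 6 1 7
f 6 7 3
f 7 1 8
f 7 8 3
f 8 1 9
f 8 9 3
f 9 1 10
f 9 10 3
f 10 1 11
f 10 11 3
f 11 1 2
f 11 2 3
f 13 15 12
f 16 13 12
f 12 15 14
f 14 16 12
f 13 19 15
f 17 13 16
f 17 19 13
f 15 19 14
f 18 16 14
f 14 19 18
f 18 17 16
f 19 17 18
f 21 23 20
f 24 21 20
f 20 23 22
f 22 24 20
f 21 27 23
f 25 21 24
f 25 27 21
f 23 27 22
f 26 24 22
f 22 27 26
f 26 25 24
f 27 25 26
f 28 65 44
f 65 39 68
f 44 68 33
f 65 68 44
f 28 44 40
f 44 33 45
f 40 45 29
f 44 45 40
f 28 40 49
f 40 29 50
f 49 50 35
f 40 50 49
f 28 49 61
f 49 35 64
f 61 64 38
f 49 64 61
f 28 61 65
f 61 38 69
f 65 69 39
f 61 69 65
f 29 45 56
f 45 33 59
f 56 59 37
f 45 59 56
f 33 68 46
f 68 39 67
f 46 67 32
f 68 67 46
f 39 69 66
f 69 38 62
f 66 62 30
f 69 62 66
f 38 64 63
f 64 35 51
f 63 51 34
f 64 51 63
f 35 50 55
f 50 29 52
f 55 52 36
f 50 52 55
f 31 57 43
f 57 37 58
f 43 58 32
f 57 58 43
f 31 43 41
f 43 32 42
f 41 42 30
f 43 42 41
f 31 41 48
f 41 30 47
f 48 47 34
f 41 47 48
f 31 48 53
f 48 34 54
f 53 54 36
f 48 54 53
f 31 53 57
f 53 36 60
f 57 60 37
f 53 60 57
f 32 58 46
f 58 37 59
f 46 59 33
f 58 59 46
f 30 42 66
f 42 32 67
f 66 67 39
f 42 67 66
f 34 47 63
f 47 30 62
f 63 62 38
f 47 62 63
f 36 54 55
f 54 34 51
f 55 51 35
f 54 51 55
f 37 60 56
f 60 36 52
f 56 52 29
f 60 52 56
f 71 70 74
f 71 74 72
f 72 74 75
f 72 75 73
f 74 70 76
f 74 76 75
f 75 76 77
f 75 77 73
f 76 70 78
f 76 78 77
f 77 78 79
f 77 79 73
f 78 70 80
f 78 80 79
f 79 80 81
f 79 81 73
f 80 70 82
f 80 82 81
f 81 82 83
f 81 83 73
f 82 70 84
f 82 84 83
f 83 84 85
f 83 85 73
f 84 70 86
f 84 86 85
f 85 86 87
f 85 87 73
f 86 70 71
f 86 71 87
f 87 71 72
f 87 72 73



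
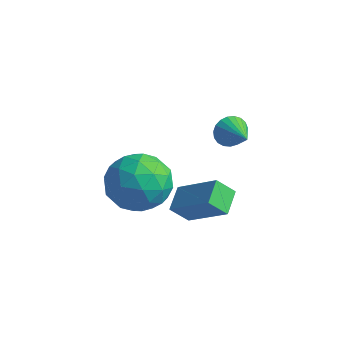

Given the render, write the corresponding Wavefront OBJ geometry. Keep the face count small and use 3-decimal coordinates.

v 0.152 -1.739 2.82
v 0.456 -1.497 2.404
v 1.108 -2.221 3.24
v 0.465 -1.332 2.573
v 0.42 -1.237 2.786
v 0.328 -1.229 3.004
v 0.206 -1.309 3.191
v 0.074 -1.464 3.313
v -0.044 -1.666 3.351
v -0.128 -1.88 3.296
v -0.164 -2.071 3.16
v -0.145 -2.204 2.964
v -0.075 -2.256 2.744
v 0.034 -2.219 2.537
v 0.164 -2.1 2.379
v 0.291 -1.917 2.297
v 0.395 -1.704 2.306
v -3.666 -2.915 -1.196
v -3.081 -1.974 -1.562
v -2.479 -3.086 0.262
v -1.894 -2.145 -0.104
v -2.974 -2.031 0.322
v -3.708 -1.925 -0.579
v -1.852 -3.135 -0.721
v -2.586 -3.029 -1.622
v -1.959 -2.11 -1.268
v -2.653 -1.428 -0.624
v -2.907 -3.632 -0.676
v -3.601 -2.95 -0.032
v -3.478 -2.429 -1.507
v -2.082 -2.631 0.207
v -2.717 -2.564 0.458
v -2.373 -2.011 0.243
v -3.846 -2.4 -0.929
v -3.502 -1.847 -1.145
v -3.44 -1.881 -0.037
v -2.058 -3.213 -0.155
v -1.714 -2.66 -0.371
v -3.187 -3.049 -1.543
v -2.843 -2.496 -1.758
v -2.12 -3.179 -1.263
v -2.474 -1.956 -1.55
v -1.777 -2.057 -0.692
v -1.752 -2.639 -1.055
v -2.184 -2.577 -1.585
v -2.882 -1.555 -1.171
v -2.184 -1.656 -0.314
v -2.819 -1.589 -0.063
v -3.251 -1.526 -0.593
v -2.223 -1.635 -0.998
v -3.376 -3.404 -0.986
v -2.678 -3.505 -0.129
v -2.309 -3.534 -0.707
v -2.741 -3.471 -1.237
v -3.783 -3.003 -0.608
v -3.086 -3.104 0.25
v -3.376 -2.483 0.285
v -3.808 -2.421 -0.245
v -3.337 -3.425 -0.302
v 0.199 -2.867 0.222
v -0.114 -2.05 0.566
v -1.207 -2.968 -0.816
v -1.519 -2.151 -0.472
v 0.619 -2.449 -0.388
v 0.307 -1.632 -0.044
v -0.786 -2.55 -1.426
v -1.099 -1.733 -1.082
f 2 1 4
f 2 4 3
f 4 1 5
f 4 5 3
f 5 1 6
f 5 6 3
f 6 1 7
f 6 7 3
f 7 1 8
f 7 8 3
f 8 1 9
f 8 9 3
f 9 1 10
f 9 10 3
f 10 1 11
f 10 11 3
f 11 1 12
f 11 12 3
f 12 1 13
f 12 13 3
f 13 1 14
f 13 14 3
f 14 1 15
f 14 15 3
f 15 1 16
f 15 16 3
f 16 1 17
f 16 17 3
f 17 1 2
f 17 2 3
f 18 55 34
f 55 29 58
f 34 58 23
f 55 58 34
f 18 34 30
f 34 23 35
f 30 35 19
f 34 35 30
f 18 30 39
f 30 19 40
f 39 40 25
f 30 40 39
f 18 39 51
f 39 25 54
f 51 54 28
f 39 54 51
f 18 51 55
f 51 28 59
f 55 59 29
f 51 59 55
f 19 35 46
f 35 23 49
f 46 49 27
f 35 49 46
f 23 58 36
f 58 29 57
f 36 57 22
f 58 57 36
f 29 59 56
f 59 28 52
f 56 52 20
f 59 52 56
f 28 54 53
f 54 25 41
f 53 41 24
f 54 41 53
f 25 40 45
f 40 19 42
f 45 42 26
f 40 42 45
f 21 47 33
f 47 27 48
f 33 48 22
f 47 48 33
f 21 33 31
f 33 22 32
f 31 32 20
f 33 32 31
f 21 31 38
f 31 20 37
f 38 37 24
f 31 37 38
f 21 38 43
f 38 24 44
f 43 44 26
f 38 44 43
f 21 43 47
f 43 26 50
f 47 50 27
f 43 50 47
f 22 48 36
f 48 27 49
f 36 49 23
f 48 49 36
f 20 32 56
f 32 22 57
f 56 57 29
f 32 57 56
f 24 37 53
f 37 20 52
f 53 52 28
f 37 52 53
f 26 44 45
f 44 24 41
f 45 41 25
f 44 41 45
f 27 50 46
f 50 26 42
f 46 42 19
f 50 42 46
f 61 63 60
f 64 61 60
f 60 63 62
f 62 64 60
f 61 67 63
f 65 61 64
f 65 67 61
f 63 67 62
f 66 64 62
f 62 67 66
f 66 65 64
f 67 65 66



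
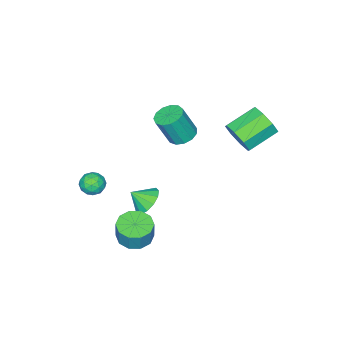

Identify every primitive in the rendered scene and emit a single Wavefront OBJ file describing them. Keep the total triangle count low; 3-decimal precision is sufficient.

v -0.894 0.673 2.682
v -0.414 0.032 2.342
v 0.194 -0.454 4.119
v -0.286 0.187 4.458
v -0.127 0.429 2.352
v 0.481 -0.057 4.129
v -0.083 0.903 2.467
v 0.525 0.418 4.244
v -0.297 1.305 2.65
v 0.311 0.819 4.427
v -0.7 1.506 2.843
v -0.092 1.02 4.62
v -1.165 1.442 2.985
v -0.557 0.956 4.762
v -1.544 1.134 3.03
v -0.936 0.648 4.807
v -1.717 0.68 2.965
v -1.108 0.194 4.742
v -1.628 0.223 2.81
v -1.02 -0.262 4.587
v -1.306 -0.09 2.614
v -0.698 -0.576 4.391
v -0.854 -0.162 2.439
v -0.245 -0.648 4.216
v 1.285 -0.014 -2.051
v 1.641 -0.554 -2.814
v 1.835 -0.726 -1.289
v 2.022 -0.151 -2.712
v 2.169 0.295 -2.401
v 2.036 0.643 -1.979
v 1.663 0.783 -1.58
v 1.171 0.67 -1.33
v 0.715 0.34 -1.309
v 0.44 -0.102 -1.524
v 0.433 -0.516 -1.906
v 0.696 -0.771 -2.334
v 1.147 -0.785 -2.673
v 3.627 1.134 -2.658
v 4.293 0.348 -2.644
v 4.539 0.58 -1.347
v 3.873 1.366 -1.362
v 4.614 0.875 -2.799
v 4.86 1.107 -1.503
v 4.558 1.501 -2.901
v 4.804 1.733 -1.604
v 4.147 1.987 -2.91
v 4.393 2.219 -1.613
v 3.537 2.147 -2.823
v 3.783 2.379 -1.526
v 2.961 1.92 -2.673
v 3.207 2.152 -1.376
v 2.64 1.393 -2.517
v 2.886 1.625 -1.221
v 2.696 0.767 -2.416
v 2.942 0.999 -1.119
v 3.107 0.281 -2.407
v 3.353 0.513 -1.11
v 3.717 0.121 -2.494
v 3.963 0.353 -1.197
v 2.812 -2.091 -0.235
v 3.271 -1.663 -0.713
v 3.789 -2.237 0.573
v 4.248 -1.809 0.095
v 3.657 -1.464 0.487
v 3.053 -1.374 -0.012
v 4.007 -2.526 -0.128
v 3.403 -2.436 -0.627
v 4.009 -1.932 -0.647
v 3.793 -1.276 -0.267
v 3.267 -2.624 0.127
v 3.051 -1.968 0.507
v 2.956 -1.865 -0.545
v 4.104 -2.035 0.405
v 3.757 -1.833 0.635
v 4.026 -1.581 0.354
v 2.828 -1.695 -0.133
v 3.097 -1.443 -0.414
v 3.324 -1.326 0.291
v 3.963 -2.457 0.274
v 4.232 -2.205 -0.007
v 3.034 -2.319 -0.494
v 3.303 -2.067 -0.775
v 3.736 -2.574 -0.431
v 3.659 -1.771 -0.787
v 4.234 -1.856 -0.312
v 4.092 -2.278 -0.443
v 3.737 -2.225 -0.736
v 3.532 -1.385 -0.563
v 4.106 -1.47 -0.089
v 3.759 -1.268 0.142
v 3.404 -1.215 -0.152
v 3.966 -1.543 -0.524
v 2.954 -2.43 -0.051
v 3.528 -2.515 0.423
v 3.656 -2.685 0.012
v 3.301 -2.632 -0.282
v 2.826 -2.044 0.172
v 3.401 -2.129 0.647
v 3.323 -1.675 0.596
v 2.968 -1.622 0.303
v 3.094 -2.357 0.384
v -1.979 3.577 3.249
v -1.468 3.758 4.183
v -3.15 4.364 4.986
v -3.661 4.183 4.051
v -1.466 4.42 3.688
v -3.148 5.026 4.491
v -1.764 4.588 2.935
v -3.446 5.194 3.738
v -2.188 4.164 2.367
v -3.87 4.77 3.169
v -2.49 3.396 2.314
v -4.172 4.002 3.117
v -2.492 2.734 2.809
v -4.174 3.34 3.612
v -2.194 2.566 3.562
v -3.876 3.172 4.365
v -1.77 2.99 4.131
v -3.452 3.596 4.933
f 2 1 5
f 2 5 3
f 3 5 6
f 3 6 4
f 5 1 7
f 5 7 6
f 6 7 8
f 6 8 4
f 7 1 9
f 7 9 8
f 8 9 10
f 8 10 4
f 9 1 11
f 9 11 10
f 10 11 12
f 10 12 4
f 11 1 13
f 11 13 12
f 12 13 14
f 12 14 4
f 13 1 15
f 13 15 14
f 14 15 16
f 14 16 4
f 15 1 17
f 15 17 16
f 16 17 18
f 16 18 4
f 17 1 19
f 17 19 18
f 18 19 20
f 18 20 4
f 19 1 21
f 19 21 20
f 20 21 22
f 20 22 4
f 21 1 23
f 21 23 22
f 22 23 24
f 22 24 4
f 23 1 2
f 23 2 24
f 24 2 3
f 24 3 4
f 26 25 28
f 26 28 27
f 28 25 29
f 28 29 27
f 29 25 30
f 29 30 27
f 30 25 31
f 30 31 27
f 31 25 32
f 31 32 27
f 32 25 33
f 32 33 27
f 33 25 34
f 33 34 27
f 34 25 35
f 34 35 27
f 35 25 36
f 35 36 27
f 36 25 37
f 36 37 27
f 37 25 26
f 37 26 27
f 39 38 42
f 39 42 40
f 40 42 43
f 40 43 41
f 42 38 44
f 42 44 43
f 43 44 45
f 43 45 41
f 44 38 46
f 44 46 45
f 45 46 47
f 45 47 41
f 46 38 48
f 46 48 47
f 47 48 49
f 47 49 41
f 48 38 50
f 48 50 49
f 49 50 51
f 49 51 41
f 50 38 52
f 50 52 51
f 51 52 53
f 51 53 41
f 52 38 54
f 52 54 53
f 53 54 55
f 53 55 41
f 54 38 56
f 54 56 55
f 55 56 57
f 55 57 41
f 56 38 58
f 56 58 57
f 57 58 59
f 57 59 41
f 58 38 39
f 58 39 59
f 59 39 40
f 59 40 41
f 60 97 76
f 97 71 100
f 76 100 65
f 97 100 76
f 60 76 72
f 76 65 77
f 72 77 61
f 76 77 72
f 60 72 81
f 72 61 82
f 81 82 67
f 72 82 81
f 60 81 93
f 81 67 96
f 93 96 70
f 81 96 93
f 60 93 97
f 93 70 101
f 97 101 71
f 93 101 97
f 61 77 88
f 77 65 91
f 88 91 69
f 77 91 88
f 65 100 78
f 100 71 99
f 78 99 64
f 100 99 78
f 71 101 98
f 101 70 94
f 98 94 62
f 101 94 98
f 70 96 95
f 96 67 83
f 95 83 66
f 96 83 95
f 67 82 87
f 82 61 84
f 87 84 68
f 82 84 87
f 63 89 75
f 89 69 90
f 75 90 64
f 89 90 75
f 63 75 73
f 75 64 74
f 73 74 62
f 75 74 73
f 63 73 80
f 73 62 79
f 80 79 66
f 73 79 80
f 63 80 85
f 80 66 86
f 85 86 68
f 80 86 85
f 63 85 89
f 85 68 92
f 89 92 69
f 85 92 89
f 64 90 78
f 90 69 91
f 78 91 65
f 90 91 78
f 62 74 98
f 74 64 99
f 98 99 71
f 74 99 98
f 66 79 95
f 79 62 94
f 95 94 70
f 79 94 95
f 68 86 87
f 86 66 83
f 87 83 67
f 86 83 87
f 69 92 88
f 92 68 84
f 88 84 61
f 92 84 88
f 103 102 106
f 103 106 104
f 104 106 107
f 104 107 105
f 106 102 108
f 106 108 107
f 107 108 109
f 107 109 105
f 108 102 110
f 108 110 109
f 109 110 111
f 109 111 105
f 110 102 112
f 110 112 111
f 111 112 113
f 111 113 105
f 112 102 114
f 112 114 113
f 113 114 115
f 113 115 105
f 114 102 116
f 114 116 115
f 115 116 117
f 115 117 105
f 116 102 118
f 116 118 117
f 117 118 119
f 117 119 105
f 118 102 103
f 118 103 119
f 119 103 104
f 119 104 105



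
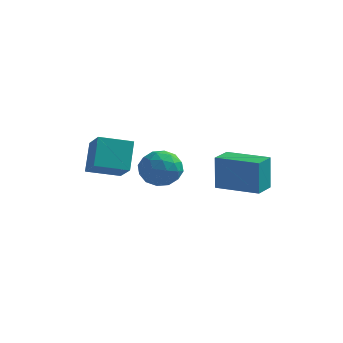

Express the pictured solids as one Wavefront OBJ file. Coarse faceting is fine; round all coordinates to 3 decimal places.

v -1.549 3.184 -0.184
v -1.15 3.725 0.453
v -0.57 2.095 0.127
v -0.171 2.636 0.764
v -1.023 2.303 0.906
v -1.628 2.976 0.714
v -0.092 2.844 -0.134
v -0.697 3.517 -0.326
v -0.25 3.514 0.484
v -0.825 3.18 1.127
v -0.895 2.64 -0.547
v -1.47 2.306 0.096
v -1.436 3.55 0.107
v -0.284 2.27 0.473
v -0.785 2.075 0.556
v -0.551 2.392 0.931
v -1.716 3.11 0.261
v -1.482 3.428 0.635
v -1.407 2.592 0.902
v -0.238 2.392 -0.055
v -0.004 2.71 0.319
v -1.169 3.428 -0.351
v -0.935 3.745 0.024
v -0.313 3.228 -0.322
v -0.672 3.744 0.5
v -0.096 3.104 0.682
v -0.05 3.226 0.154
v -0.406 3.622 0.041
v -1.01 3.548 0.878
v -0.435 2.907 1.06
v -0.935 2.712 1.144
v -1.291 3.108 1.031
v -0.481 3.424 0.896
v -1.285 2.913 -0.48
v -0.71 2.272 -0.298
v -0.429 2.712 -0.451
v -0.785 3.108 -0.564
v -1.624 2.716 -0.102
v -1.048 2.076 0.08
v -1.314 2.198 0.539
v -1.67 2.594 0.426
v -1.239 2.396 -0.316
v -2.293 -0.492 1.078
v -2.504 0.281 2.226
v -1.226 0.272 0.76
v -1.438 1.046 1.908
v -1.502 -1.306 1.772
v -1.714 -0.532 2.92
v -0.436 -0.541 1.454
v -0.647 0.232 2.602
v 1.799 2.005 0.044
v 1.766 2.037 1.554
v 1.858 2.973 0.025
v 1.825 3.005 1.534
v 3.595 1.895 0.086
v 3.562 1.927 1.595
v 3.654 2.863 0.066
v 3.621 2.895 1.576
f 1 38 17
f 38 12 41
f 17 41 6
f 38 41 17
f 1 17 13
f 17 6 18
f 13 18 2
f 17 18 13
f 1 13 22
f 13 2 23
f 22 23 8
f 13 23 22
f 1 22 34
f 22 8 37
f 34 37 11
f 22 37 34
f 1 34 38
f 34 11 42
f 38 42 12
f 34 42 38
f 2 18 29
f 18 6 32
f 29 32 10
f 18 32 29
f 6 41 19
f 41 12 40
f 19 40 5
f 41 40 19
f 12 42 39
f 42 11 35
f 39 35 3
f 42 35 39
f 11 37 36
f 37 8 24
f 36 24 7
f 37 24 36
f 8 23 28
f 23 2 25
f 28 25 9
f 23 25 28
f 4 30 16
f 30 10 31
f 16 31 5
f 30 31 16
f 4 16 14
f 16 5 15
f 14 15 3
f 16 15 14
f 4 14 21
f 14 3 20
f 21 20 7
f 14 20 21
f 4 21 26
f 21 7 27
f 26 27 9
f 21 27 26
f 4 26 30
f 26 9 33
f 30 33 10
f 26 33 30
f 5 31 19
f 31 10 32
f 19 32 6
f 31 32 19
f 3 15 39
f 15 5 40
f 39 40 12
f 15 40 39
f 7 20 36
f 20 3 35
f 36 35 11
f 20 35 36
f 9 27 28
f 27 7 24
f 28 24 8
f 27 24 28
f 10 33 29
f 33 9 25
f 29 25 2
f 33 25 29
f 44 46 43
f 47 44 43
f 43 46 45
f 45 47 43
f 44 50 46
f 48 44 47
f 48 50 44
f 46 50 45
f 49 47 45
f 45 50 49
f 49 48 47
f 50 48 49
f 52 54 51
f 55 52 51
f 51 54 53
f 53 55 51
f 52 58 54
f 56 52 55
f 56 58 52
f 54 58 53
f 57 55 53
f 53 58 57
f 57 56 55
f 58 56 57



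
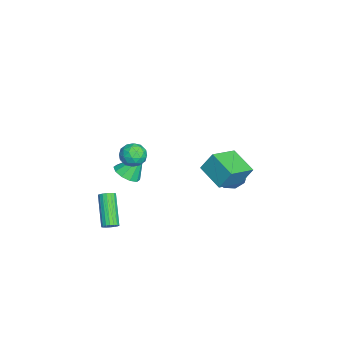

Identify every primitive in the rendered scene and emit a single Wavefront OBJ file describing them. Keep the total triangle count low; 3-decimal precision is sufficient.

v 2.525 -2.693 -3.575
v 2.802 -2.464 -3.228
v 1.252 -2.757 -1.797
v 0.975 -2.987 -2.145
v 2.687 -2.296 -3.318
v 1.137 -2.59 -1.888
v 2.54 -2.207 -3.459
v 0.99 -2.5 -2.029
v 2.39 -2.214 -3.624
v 0.84 -2.508 -2.193
v 2.267 -2.316 -3.778
v 0.716 -2.61 -2.347
v 2.195 -2.493 -3.893
v 0.644 -2.786 -2.462
v 2.188 -2.709 -3.944
v 0.637 -3.003 -2.513
v 2.248 -2.923 -3.923
v 0.698 -3.216 -2.492
v 2.363 -3.09 -3.832
v 0.813 -3.384 -2.402
v 2.51 -3.18 -3.691
v 0.96 -3.473 -2.261
v 2.66 -3.172 -3.527
v 1.11 -3.466 -2.096
v 2.784 -3.07 -3.373
v 1.233 -3.364 -1.942
v 2.856 -2.894 -3.258
v 1.305 -3.187 -1.827
v 2.863 -2.677 -3.207
v 1.312 -2.971 -1.776
v 2.164 3.307 1.598
v 2.195 3.942 2.72
v 3.358 4.333 0.983
v 3.389 4.969 2.105
v 3.431 2.191 2.195
v 3.462 2.827 3.317
v 4.625 3.218 1.58
v 4.656 3.853 2.702
v 2.936 -0.756 3.2
v 3.677 -0.752 3.501
v 3.163 -1.908 2.659
v 3.904 -1.904 2.96
v 3.275 -1.98 3.447
v 3.135 -1.268 3.782
v 3.705 -1.392 2.378
v 3.565 -0.68 2.713
v 4.152 -1.145 2.993
v 3.886 -1.508 3.654
v 2.954 -1.152 2.506
v 2.688 -1.515 3.167
v 3.287 -0.653 3.398
v 3.553 -2.007 2.762
v 3.184 -2.052 3.048
v 3.619 -2.049 3.225
v 2.968 -0.956 3.563
v 3.403 -0.953 3.74
v 3.167 -1.675 3.708
v 3.437 -1.707 2.42
v 3.872 -1.704 2.597
v 3.221 -0.611 2.935
v 3.656 -0.608 3.112
v 3.673 -0.985 2.452
v 4.001 -0.881 3.277
v 4.135 -1.559 2.958
v 4.018 -1.258 2.617
v 3.936 -0.839 2.813
v 3.845 -1.095 3.665
v 3.978 -1.772 3.346
v 3.608 -1.816 3.633
v 3.526 -1.398 3.83
v 4.124 -1.326 3.366
v 2.862 -0.888 2.814
v 2.995 -1.565 2.495
v 3.314 -1.262 2.33
v 3.232 -0.844 2.527
v 2.705 -1.101 3.202
v 2.839 -1.779 2.883
v 2.904 -1.821 3.347
v 2.822 -1.402 3.543
v 2.716 -1.334 2.794
v 0.745 -1.902 -0.501
v 1.167 -2.483 -0.046
v 0.455 -0.998 0.921
v 1.512 -2.12 -0.206
v 1.563 -1.674 -0.479
v 1.302 -1.315 -0.761
v 0.828 -1.181 -0.943
v 0.323 -1.322 -0.956
v -0.022 -1.684 -0.796
v -0.074 -2.13 -0.523
v 0.187 -2.489 -0.242
v 0.661 -2.624 -0.059
v -3.792 3.656 -3.972
v -3.106 3.308 -4.547
v -2.003 3.395 -3.283
v -2.688 3.744 -2.708
v -3.118 3.964 -4.582
v -2.014 4.051 -3.319
v -3.444 4.476 -4.332
v -2.341 4.563 -3.068
v -3.934 4.604 -3.913
v -2.83 4.691 -2.65
v -4.357 4.289 -3.522
v -3.253 4.376 -2.259
v -4.515 3.678 -3.341
v -3.412 3.765 -2.078
v -4.336 3.057 -3.455
v -3.232 3.144 -2.192
v -3.901 2.716 -3.811
v -2.798 2.803 -2.548
v -3.416 2.816 -4.242
v -2.312 2.903 -2.979
f 2 1 5
f 2 5 3
f 3 5 6
f 3 6 4
f 5 1 7
f 5 7 6
f 6 7 8
f 6 8 4
f 7 1 9
f 7 9 8
f 8 9 10
f 8 10 4
f 9 1 11
f 9 11 10
f 10 11 12
f 10 12 4
f 11 1 13
f 11 13 12
f 12 13 14
f 12 14 4
f 13 1 15
f 13 15 14
f 14 15 16
f 14 16 4
f 15 1 17
f 15 17 16
f 16 17 18
f 16 18 4
f 17 1 19
f 17 19 18
f 18 19 20
f 18 20 4
f 19 1 21
f 19 21 20
f 20 21 22
f 20 22 4
f 21 1 23
f 21 23 22
f 22 23 24
f 22 24 4
f 23 1 25
f 23 25 24
f 24 25 26
f 24 26 4
f 25 1 27
f 25 27 26
f 26 27 28
f 26 28 4
f 27 1 29
f 27 29 28
f 28 29 30
f 28 30 4
f 29 1 2
f 29 2 30
f 30 2 3
f 30 3 4
f 32 34 31
f 35 32 31
f 31 34 33
f 33 35 31
f 32 38 34
f 36 32 35
f 36 38 32
f 34 38 33
f 37 35 33
f 33 38 37
f 37 36 35
f 38 36 37
f 39 76 55
f 76 50 79
f 55 79 44
f 76 79 55
f 39 55 51
f 55 44 56
f 51 56 40
f 55 56 51
f 39 51 60
f 51 40 61
f 60 61 46
f 51 61 60
f 39 60 72
f 60 46 75
f 72 75 49
f 60 75 72
f 39 72 76
f 72 49 80
f 76 80 50
f 72 80 76
f 40 56 67
f 56 44 70
f 67 70 48
f 56 70 67
f 44 79 57
f 79 50 78
f 57 78 43
f 79 78 57
f 50 80 77
f 80 49 73
f 77 73 41
f 80 73 77
f 49 75 74
f 75 46 62
f 74 62 45
f 75 62 74
f 46 61 66
f 61 40 63
f 66 63 47
f 61 63 66
f 42 68 54
f 68 48 69
f 54 69 43
f 68 69 54
f 42 54 52
f 54 43 53
f 52 53 41
f 54 53 52
f 42 52 59
f 52 41 58
f 59 58 45
f 52 58 59
f 42 59 64
f 59 45 65
f 64 65 47
f 59 65 64
f 42 64 68
f 64 47 71
f 68 71 48
f 64 71 68
f 43 69 57
f 69 48 70
f 57 70 44
f 69 70 57
f 41 53 77
f 53 43 78
f 77 78 50
f 53 78 77
f 45 58 74
f 58 41 73
f 74 73 49
f 58 73 74
f 47 65 66
f 65 45 62
f 66 62 46
f 65 62 66
f 48 71 67
f 71 47 63
f 67 63 40
f 71 63 67
f 82 81 84
f 82 84 83
f 84 81 85
f 84 85 83
f 85 81 86
f 85 86 83
f 86 81 87
f 86 87 83
f 87 81 88
f 87 88 83
f 88 81 89
f 88 89 83
f 89 81 90
f 89 90 83
f 90 81 91
f 90 91 83
f 91 81 92
f 91 92 83
f 92 81 82
f 92 82 83
f 94 93 97
f 94 97 95
f 95 97 98
f 95 98 96
f 97 93 99
f 97 99 98
f 98 99 100
f 98 100 96
f 99 93 101
f 99 101 100
f 100 101 102
f 100 102 96
f 101 93 103
f 101 103 102
f 102 103 104
f 102 104 96
f 103 93 105
f 103 105 104
f 104 105 106
f 104 106 96
f 105 93 107
f 105 107 106
f 106 107 108
f 106 108 96
f 107 93 109
f 107 109 108
f 108 109 110
f 108 110 96
f 109 93 111
f 109 111 110
f 110 111 112
f 110 112 96
f 111 93 94
f 111 94 112
f 112 94 95
f 112 95 96



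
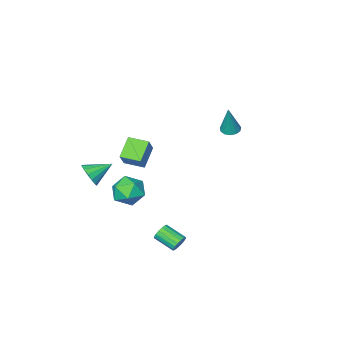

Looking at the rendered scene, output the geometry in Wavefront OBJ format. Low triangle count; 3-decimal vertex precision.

v 3.922 1.199 0.704
v 4.546 1.521 -0.094
v 3.434 -0.161 -0.226
v 4.058 0.161 -1.024
v 4.491 -0.196 -0.122
v 4.792 0.644 0.453
v 3.188 0.716 -0.773
v 3.489 1.556 -0.198
v 4.092 1.222 -1.006
v 4.897 0.658 -0.604
v 3.083 0.702 0.284
v 3.888 0.138 0.686
v -3.883 -1.011 1.158
v -3.441 -1.431 1.14
v -3.437 -0.629 3.102
v -3.296 -1.133 1.048
v -3.337 -0.797 0.991
v -3.552 -0.528 0.987
v -3.872 -0.413 1.038
v -4.195 -0.488 1.127
v -4.42 -0.729 1.226
v -4.473 -1.06 1.303
v -4.34 -1.375 1.335
v -4.061 -1.575 1.31
v -3.726 -1.595 1.237
v 3.674 -4.133 -1.804
v 4.089 -3.604 -1.283
v 2.346 -3.767 -1.116
v 3.977 -3.358 -1.63
v 3.784 -3.319 -2.024
v 3.562 -3.499 -2.358
v 3.37 -3.848 -2.544
v 3.259 -4.274 -2.532
v 3.26 -4.662 -2.324
v 3.372 -4.908 -1.977
v 3.565 -4.946 -1.583
v 3.787 -4.767 -1.249
v 3.979 -4.417 -1.063
v 4.09 -3.992 -1.076
v 1.43 -3.043 0.667
v 2.049 -2.473 1.735
v 0.682 -2.059 0.575
v 1.301 -1.488 1.643
v 2.399 -2.392 -0.243
v 3.018 -1.821 0.825
v 1.651 -1.407 -0.335
v 2.27 -0.837 0.733
v 2.756 3.853 -3.076
v 3.066 4.151 -2.717
v 3.553 3.025 -2.204
v 3.244 2.727 -2.564
v 2.835 4.111 -2.586
v 3.323 2.985 -2.073
v 2.587 4.012 -2.567
v 3.075 2.886 -2.054
v 2.377 3.877 -2.665
v 2.865 2.75 -2.152
v 2.255 3.736 -2.857
v 2.742 2.61 -2.344
v 2.247 3.622 -3.099
v 2.734 2.496 -2.587
v 2.355 3.561 -3.337
v 2.843 2.435 -2.824
v 2.556 3.567 -3.514
v 3.044 2.441 -3.001
v 2.802 3.639 -3.592
v 3.29 2.512 -3.079
v 3.038 3.759 -3.551
v 3.526 2.633 -3.038
v 3.21 3.901 -3.402
v 3.697 2.775 -2.889
v 3.277 4.032 -3.178
v 3.765 2.906 -2.665
v 3.225 4.122 -2.931
v 3.713 2.996 -2.418
f 1 12 6
f 1 6 2
f 1 2 8
f 1 8 11
f 1 11 12
f 2 6 10
f 6 12 5
f 12 11 3
f 11 8 7
f 8 2 9
f 4 10 5
f 4 5 3
f 4 3 7
f 4 7 9
f 4 9 10
f 5 10 6
f 3 5 12
f 7 3 11
f 9 7 8
f 10 9 2
f 14 13 16
f 14 16 15
f 16 13 17
f 16 17 15
f 17 13 18
f 17 18 15
f 18 13 19
f 18 19 15
f 19 13 20
f 19 20 15
f 20 13 21
f 20 21 15
f 21 13 22
f 21 22 15
f 22 13 23
f 22 23 15
f 23 13 24
f 23 24 15
f 24 13 25
f 24 25 15
f 25 13 14
f 25 14 15
f 27 26 29
f 27 29 28
f 29 26 30
f 29 30 28
f 30 26 31
f 30 31 28
f 31 26 32
f 31 32 28
f 32 26 33
f 32 33 28
f 33 26 34
f 33 34 28
f 34 26 35
f 34 35 28
f 35 26 36
f 35 36 28
f 36 26 37
f 36 37 28
f 37 26 38
f 37 38 28
f 38 26 39
f 38 39 28
f 39 26 27
f 39 27 28
f 41 43 40
f 44 41 40
f 40 43 42
f 42 44 40
f 41 47 43
f 45 41 44
f 45 47 41
f 43 47 42
f 46 44 42
f 42 47 46
f 46 45 44
f 47 45 46
f 49 48 52
f 49 52 50
f 50 52 53
f 50 53 51
f 52 48 54
f 52 54 53
f 53 54 55
f 53 55 51
f 54 48 56
f 54 56 55
f 55 56 57
f 55 57 51
f 56 48 58
f 56 58 57
f 57 58 59
f 57 59 51
f 58 48 60
f 58 60 59
f 59 60 61
f 59 61 51
f 60 48 62
f 60 62 61
f 61 62 63
f 61 63 51
f 62 48 64
f 62 64 63
f 63 64 65
f 63 65 51
f 64 48 66
f 64 66 65
f 65 66 67
f 65 67 51
f 66 48 68
f 66 68 67
f 67 68 69
f 67 69 51
f 68 48 70
f 68 70 69
f 69 70 71
f 69 71 51
f 70 48 72
f 70 72 71
f 71 72 73
f 71 73 51
f 72 48 74
f 72 74 73
f 73 74 75
f 73 75 51
f 74 48 49
f 74 49 75
f 75 49 50
f 75 50 51



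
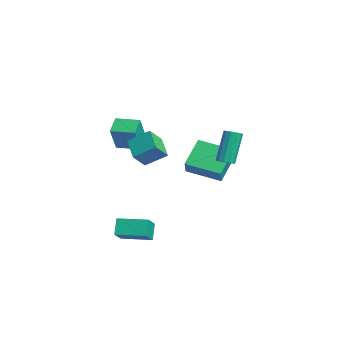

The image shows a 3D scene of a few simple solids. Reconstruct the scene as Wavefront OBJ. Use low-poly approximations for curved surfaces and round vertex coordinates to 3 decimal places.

v 2.732 0.801 1.008
v 3.206 0.842 1.162
v 2.582 1.481 2.907
v 2.108 1.439 2.752
v 3.138 1.09 1.047
v 2.514 1.729 2.792
v 2.941 1.246 0.919
v 2.317 1.885 2.664
v 2.678 1.261 0.82
v 2.054 1.9 2.565
v 2.432 1.13 0.78
v 1.808 1.768 2.525
v 2.281 0.894 0.812
v 1.657 1.532 2.557
v 2.274 0.628 0.907
v 1.649 1.267 2.651
v 2.412 0.418 1.033
v 1.787 1.056 2.778
v 2.651 0.329 1.152
v 2.027 0.967 2.896
v 2.917 0.39 1.224
v 2.292 1.028 2.969
v 3.123 0.581 1.228
v 2.499 1.219 2.973
v 2.866 -5.018 -3.184
v 2.318 -4.737 -2.346
v 1.959 -4.428 -3.975
v 1.411 -4.147 -3.136
v 3.709 -3.613 -3.104
v 3.161 -3.332 -2.265
v 2.802 -3.023 -3.894
v 2.254 -2.742 -3.056
v -2.413 -3.371 0.523
v -3.187 -2.849 1.067
v -1.654 -2.267 0.544
v -2.428 -1.745 1.087
v -1.692 -3.895 2.053
v -2.466 -3.373 2.596
v -0.933 -2.791 2.073
v -1.707 -2.269 2.617
v -3.892 0.925 -2.395
v -3.103 0.607 -1.479
v -4.889 2.019 -1.155
v -4.099 1.7 -0.24
v -2.701 2.54 -2.86
v -1.911 2.221 -1.945
v -3.697 3.633 -1.621
v -2.908 3.315 -0.705
v -0.024 -2.848 1.296
v 0.385 -3.59 2.131
v 0.42 -1.787 2.021
v 0.83 -2.529 2.856
v 1.19 -2.911 0.644
v 1.6 -3.653 1.479
v 1.635 -1.85 1.369
v 2.044 -2.592 2.204
f 2 1 5
f 2 5 3
f 3 5 6
f 3 6 4
f 5 1 7
f 5 7 6
f 6 7 8
f 6 8 4
f 7 1 9
f 7 9 8
f 8 9 10
f 8 10 4
f 9 1 11
f 9 11 10
f 10 11 12
f 10 12 4
f 11 1 13
f 11 13 12
f 12 13 14
f 12 14 4
f 13 1 15
f 13 15 14
f 14 15 16
f 14 16 4
f 15 1 17
f 15 17 16
f 16 17 18
f 16 18 4
f 17 1 19
f 17 19 18
f 18 19 20
f 18 20 4
f 19 1 21
f 19 21 20
f 20 21 22
f 20 22 4
f 21 1 23
f 21 23 22
f 22 23 24
f 22 24 4
f 23 1 2
f 23 2 24
f 24 2 3
f 24 3 4
f 26 28 25
f 29 26 25
f 25 28 27
f 27 29 25
f 26 32 28
f 30 26 29
f 30 32 26
f 28 32 27
f 31 29 27
f 27 32 31
f 31 30 29
f 32 30 31
f 34 36 33
f 37 34 33
f 33 36 35
f 35 37 33
f 34 40 36
f 38 34 37
f 38 40 34
f 36 40 35
f 39 37 35
f 35 40 39
f 39 38 37
f 40 38 39
f 42 44 41
f 45 42 41
f 41 44 43
f 43 45 41
f 42 48 44
f 46 42 45
f 46 48 42
f 44 48 43
f 47 45 43
f 43 48 47
f 47 46 45
f 48 46 47
f 50 52 49
f 53 50 49
f 49 52 51
f 51 53 49
f 50 56 52
f 54 50 53
f 54 56 50
f 52 56 51
f 55 53 51
f 51 56 55
f 55 54 53
f 56 54 55



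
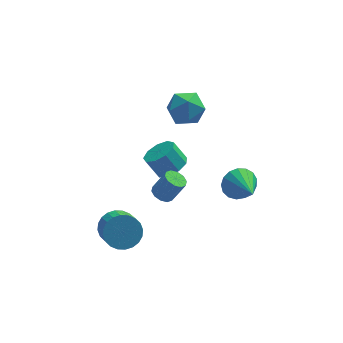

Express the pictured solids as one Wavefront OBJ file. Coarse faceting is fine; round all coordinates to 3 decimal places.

v -0.152 2.29 -2.689
v 0.578 1.916 -2.117
v -0.078 2.316 -1.019
v -0.808 2.69 -1.591
v 0.714 2.568 -2.273
v 0.058 2.968 -1.175
v 0.444 3.09 -2.624
v -0.211 3.49 -1.526
v -0.104 3.237 -3.006
v -0.76 3.637 -1.908
v -0.675 2.941 -3.239
v -1.331 3.342 -2.141
v -1.002 2.341 -3.215
v -1.657 2.741 -2.116
v -0.93 1.716 -2.945
v -1.586 2.116 -1.846
v -0.495 1.36 -2.555
v -1.151 1.76 -1.457
v 0.1 1.439 -2.228
v -0.555 1.839 -1.13
v -1.035 -0.031 -2.578
v -0.57 -0.426 -2.855
v 0.159 -0.464 -1.58
v -0.305 -0.069 -1.302
v -0.453 -0.033 -2.911
v 0.276 -0.071 -1.635
v -0.559 0.361 -2.839
v 0.171 0.323 -1.563
v -0.846 0.605 -2.667
v -0.116 0.568 -1.392
v -1.205 0.606 -2.462
v -0.475 0.569 -1.186
v -1.499 0.364 -2.3
v -0.77 0.326 -1.025
v -1.616 -0.029 -2.245
v -0.887 -0.067 -0.969
v -1.511 -0.423 -2.317
v -0.781 -0.461 -1.041
v -1.224 -0.668 -2.488
v -0.494 -0.705 -1.213
v -0.865 -0.669 -2.694
v -0.135 -0.706 -1.418
v 0.586 3.079 2.737
v 1.509 2.425 2.408
v -0.389 1.495 3.152
v 0.534 0.841 2.823
v 0.595 1.497 3.799
v 1.198 2.476 3.543
v -0.078 1.444 2.017
v 0.525 2.423 1.761
v 1.098 1.414 1.963
v 1.514 1.447 3.065
v -0.394 2.473 2.495
v 0.022 2.506 3.597
v -3.653 -1.398 -3.731
v -2.925 -0.886 -3.154
v -2.8 -2.35 -2.013
v -3.527 -2.862 -2.589
v -3.274 -0.769 -2.966
v -3.149 -2.233 -1.825
v -3.681 -0.748 -2.894
v -3.556 -2.212 -1.753
v -4.083 -0.826 -2.949
v -3.958 -2.289 -1.808
v -4.42 -0.991 -3.124
v -4.295 -2.454 -1.982
v -4.64 -1.218 -3.39
v -4.515 -2.681 -2.249
v -4.71 -1.472 -3.709
v -4.585 -2.936 -2.568
v -4.619 -1.715 -4.031
v -4.493 -3.179 -2.89
v -4.38 -1.91 -4.307
v -4.255 -3.374 -3.166
v -4.031 -2.027 -4.495
v -3.906 -3.491 -3.354
v -3.624 -2.048 -4.567
v -3.499 -3.512 -3.426
v -3.222 -1.971 -4.512
v -3.097 -3.434 -3.371
v -2.885 -1.806 -4.338
v -2.76 -3.269 -3.196
v -2.665 -1.579 -4.071
v -2.54 -3.042 -2.93
v -2.595 -1.324 -3.752
v -2.47 -2.788 -2.611
v -2.687 -1.081 -3.43
v -2.561 -2.545 -2.289
v 3.157 0.082 -2.49
v 3.843 -0.152 -3.222
v 3.523 -1.782 -1.55
v 4.112 0.075 -2.876
v 4.162 0.304 -2.443
v 3.981 0.482 -2.02
v 3.612 0.568 -1.704
v 3.139 0.543 -1.569
v 2.67 0.413 -1.645
v 2.312 0.207 -1.914
v 2.148 -0.028 -2.316
v 2.215 -0.237 -2.757
v 2.498 -0.374 -3.137
v 2.932 -0.405 -3.369
v 3.417 -0.325 -3.4
f 2 1 5
f 2 5 3
f 3 5 6
f 3 6 4
f 5 1 7
f 5 7 6
f 6 7 8
f 6 8 4
f 7 1 9
f 7 9 8
f 8 9 10
f 8 10 4
f 9 1 11
f 9 11 10
f 10 11 12
f 10 12 4
f 11 1 13
f 11 13 12
f 12 13 14
f 12 14 4
f 13 1 15
f 13 15 14
f 14 15 16
f 14 16 4
f 15 1 17
f 15 17 16
f 16 17 18
f 16 18 4
f 17 1 19
f 17 19 18
f 18 19 20
f 18 20 4
f 19 1 2
f 19 2 20
f 20 2 3
f 20 3 4
f 22 21 25
f 22 25 23
f 23 25 26
f 23 26 24
f 25 21 27
f 25 27 26
f 26 27 28
f 26 28 24
f 27 21 29
f 27 29 28
f 28 29 30
f 28 30 24
f 29 21 31
f 29 31 30
f 30 31 32
f 30 32 24
f 31 21 33
f 31 33 32
f 32 33 34
f 32 34 24
f 33 21 35
f 33 35 34
f 34 35 36
f 34 36 24
f 35 21 37
f 35 37 36
f 36 37 38
f 36 38 24
f 37 21 39
f 37 39 38
f 38 39 40
f 38 40 24
f 39 21 41
f 39 41 40
f 40 41 42
f 40 42 24
f 41 21 22
f 41 22 42
f 42 22 23
f 42 23 24
f 43 54 48
f 43 48 44
f 43 44 50
f 43 50 53
f 43 53 54
f 44 48 52
f 48 54 47
f 54 53 45
f 53 50 49
f 50 44 51
f 46 52 47
f 46 47 45
f 46 45 49
f 46 49 51
f 46 51 52
f 47 52 48
f 45 47 54
f 49 45 53
f 51 49 50
f 52 51 44
f 56 55 59
f 56 59 57
f 57 59 60
f 57 60 58
f 59 55 61
f 59 61 60
f 60 61 62
f 60 62 58
f 61 55 63
f 61 63 62
f 62 63 64
f 62 64 58
f 63 55 65
f 63 65 64
f 64 65 66
f 64 66 58
f 65 55 67
f 65 67 66
f 66 67 68
f 66 68 58
f 67 55 69
f 67 69 68
f 68 69 70
f 68 70 58
f 69 55 71
f 69 71 70
f 70 71 72
f 70 72 58
f 71 55 73
f 71 73 72
f 72 73 74
f 72 74 58
f 73 55 75
f 73 75 74
f 74 75 76
f 74 76 58
f 75 55 77
f 75 77 76
f 76 77 78
f 76 78 58
f 77 55 79
f 77 79 78
f 78 79 80
f 78 80 58
f 79 55 81
f 79 81 80
f 80 81 82
f 80 82 58
f 81 55 83
f 81 83 82
f 82 83 84
f 82 84 58
f 83 55 85
f 83 85 84
f 84 85 86
f 84 86 58
f 85 55 87
f 85 87 86
f 86 87 88
f 86 88 58
f 87 55 56
f 87 56 88
f 88 56 57
f 88 57 58
f 90 89 92
f 90 92 91
f 92 89 93
f 92 93 91
f 93 89 94
f 93 94 91
f 94 89 95
f 94 95 91
f 95 89 96
f 95 96 91
f 96 89 97
f 96 97 91
f 97 89 98
f 97 98 91
f 98 89 99
f 98 99 91
f 99 89 100
f 99 100 91
f 100 89 101
f 100 101 91
f 101 89 102
f 101 102 91
f 102 89 103
f 102 103 91
f 103 89 90
f 103 90 91



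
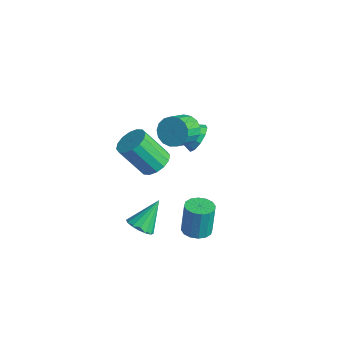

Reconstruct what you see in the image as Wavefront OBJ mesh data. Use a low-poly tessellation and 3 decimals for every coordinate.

v 1.439 0.868 2.535
v 2.07 0.738 1.966
v 2.472 -0.239 2.635
v 1.841 -0.108 3.205
v 2.237 0.995 2.241
v 2.639 0.018 2.91
v 2.221 1.223 2.583
v 2.623 0.246 3.252
v 2.026 1.37 2.914
v 2.428 0.393 3.583
v 1.697 1.402 3.159
v 2.099 0.425 3.828
v 1.308 1.311 3.261
v 1.71 0.335 3.93
v 0.95 1.12 3.196
v 1.352 0.143 3.865
v 0.703 0.87 2.981
v 1.105 -0.106 3.65
v 0.625 0.62 2.663
v 1.027 -0.356 3.332
v 0.734 0.427 2.316
v 1.136 -0.549 2.985
v 1.004 0.335 2.019
v 1.406 -0.641 2.688
v 1.374 0.365 1.841
v 1.776 -0.611 2.51
v 1.758 0.511 1.822
v 2.16 -0.466 2.491
v -0.324 2.82 -0.631
v 0.233 2.886 0.06
v -1.456 1.48 0.411
v -0.16 3.266 0.121
v -0.615 3.476 -0.105
v -0.96 3.434 -0.532
v -1.061 3.158 -0.997
v -0.881 2.753 -1.322
v -0.488 2.373 -1.383
v -0.032 2.164 -1.157
v 0.312 2.205 -0.73
v 0.413 2.481 -0.265
v 3.624 0.138 -3.368
v 4.026 -0.505 -3.239
v 3.899 -0.242 -1.524
v 3.496 0.402 -1.652
v 4.299 -0.216 -3.263
v 4.172 0.047 -1.548
v 4.391 0.168 -3.315
v 4.264 0.432 -1.6
v 4.278 0.545 -3.381
v 4.15 0.808 -1.666
v 3.989 0.812 -3.444
v 3.861 1.075 -1.729
v 3.602 0.899 -3.486
v 3.475 1.162 -1.771
v 3.221 0.782 -3.496
v 3.094 1.045 -1.781
v 2.948 0.493 -3.472
v 2.821 0.756 -1.757
v 2.856 0.108 -3.42
v 2.729 0.372 -1.705
v 2.97 -0.268 -3.354
v 2.842 -0.005 -1.639
v 3.259 -0.535 -3.291
v 3.131 -0.272 -1.576
v 3.645 -0.622 -3.249
v 3.518 -0.359 -1.534
v 1.608 -1.875 -3.746
v 2.144 -2.265 -3.336
v 1.452 -0.645 -2.374
v 2.354 -1.997 -3.553
v 2.363 -1.696 -3.822
v 2.17 -1.443 -4.071
v 1.826 -1.306 -4.232
v 1.424 -1.322 -4.264
v 1.071 -1.486 -4.157
v 0.862 -1.754 -3.939
v 0.853 -2.055 -3.67
v 1.046 -2.308 -3.422
v 1.389 -2.445 -3.26
v 1.791 -2.429 -3.229
v 1.902 -1.114 1.311
v 2.657 -1.504 1.439
v 1.914 -2.415 3.057
v 1.158 -2.026 2.929
v 2.685 -1.122 1.666
v 1.942 -2.034 3.284
v 2.502 -0.739 1.799
v 1.759 -1.65 3.416
v 2.159 -0.455 1.8
v 1.415 -1.367 3.418
v 1.746 -0.349 1.671
v 1.003 -1.26 3.289
v 1.375 -0.447 1.445
v 0.632 -1.359 3.063
v 1.146 -0.725 1.183
v 0.403 -1.636 2.801
v 1.118 -1.106 0.956
v 0.375 -2.018 2.574
v 1.301 -1.49 0.824
v 0.558 -2.401 2.441
v 1.645 -1.773 0.822
v 0.901 -2.685 2.44
v 2.057 -1.88 0.951
v 1.314 -2.791 2.569
v 2.428 -1.781 1.177
v 1.685 -2.693 2.795
f 2 1 5
f 2 5 3
f 3 5 6
f 3 6 4
f 5 1 7
f 5 7 6
f 6 7 8
f 6 8 4
f 7 1 9
f 7 9 8
f 8 9 10
f 8 10 4
f 9 1 11
f 9 11 10
f 10 11 12
f 10 12 4
f 11 1 13
f 11 13 12
f 12 13 14
f 12 14 4
f 13 1 15
f 13 15 14
f 14 15 16
f 14 16 4
f 15 1 17
f 15 17 16
f 16 17 18
f 16 18 4
f 17 1 19
f 17 19 18
f 18 19 20
f 18 20 4
f 19 1 21
f 19 21 20
f 20 21 22
f 20 22 4
f 21 1 23
f 21 23 22
f 22 23 24
f 22 24 4
f 23 1 25
f 23 25 24
f 24 25 26
f 24 26 4
f 25 1 27
f 25 27 26
f 26 27 28
f 26 28 4
f 27 1 2
f 27 2 28
f 28 2 3
f 28 3 4
f 30 29 32
f 30 32 31
f 32 29 33
f 32 33 31
f 33 29 34
f 33 34 31
f 34 29 35
f 34 35 31
f 35 29 36
f 35 36 31
f 36 29 37
f 36 37 31
f 37 29 38
f 37 38 31
f 38 29 39
f 38 39 31
f 39 29 40
f 39 40 31
f 40 29 30
f 40 30 31
f 42 41 45
f 42 45 43
f 43 45 46
f 43 46 44
f 45 41 47
f 45 47 46
f 46 47 48
f 46 48 44
f 47 41 49
f 47 49 48
f 48 49 50
f 48 50 44
f 49 41 51
f 49 51 50
f 50 51 52
f 50 52 44
f 51 41 53
f 51 53 52
f 52 53 54
f 52 54 44
f 53 41 55
f 53 55 54
f 54 55 56
f 54 56 44
f 55 41 57
f 55 57 56
f 56 57 58
f 56 58 44
f 57 41 59
f 57 59 58
f 58 59 60
f 58 60 44
f 59 41 61
f 59 61 60
f 60 61 62
f 60 62 44
f 61 41 63
f 61 63 62
f 62 63 64
f 62 64 44
f 63 41 65
f 63 65 64
f 64 65 66
f 64 66 44
f 65 41 42
f 65 42 66
f 66 42 43
f 66 43 44
f 68 67 70
f 68 70 69
f 70 67 71
f 70 71 69
f 71 67 72
f 71 72 69
f 72 67 73
f 72 73 69
f 73 67 74
f 73 74 69
f 74 67 75
f 74 75 69
f 75 67 76
f 75 76 69
f 76 67 77
f 76 77 69
f 77 67 78
f 77 78 69
f 78 67 79
f 78 79 69
f 79 67 80
f 79 80 69
f 80 67 68
f 80 68 69
f 82 81 85
f 82 85 83
f 83 85 86
f 83 86 84
f 85 81 87
f 85 87 86
f 86 87 88
f 86 88 84
f 87 81 89
f 87 89 88
f 88 89 90
f 88 90 84
f 89 81 91
f 89 91 90
f 90 91 92
f 90 92 84
f 91 81 93
f 91 93 92
f 92 93 94
f 92 94 84
f 93 81 95
f 93 95 94
f 94 95 96
f 94 96 84
f 95 81 97
f 95 97 96
f 96 97 98
f 96 98 84
f 97 81 99
f 97 99 98
f 98 99 100
f 98 100 84
f 99 81 101
f 99 101 100
f 100 101 102
f 100 102 84
f 101 81 103
f 101 103 102
f 102 103 104
f 102 104 84
f 103 81 105
f 103 105 104
f 104 105 106
f 104 106 84
f 105 81 82
f 105 82 106
f 106 82 83
f 106 83 84

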